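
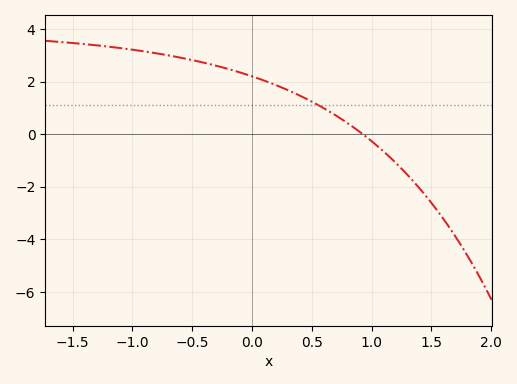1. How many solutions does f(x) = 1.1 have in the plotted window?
1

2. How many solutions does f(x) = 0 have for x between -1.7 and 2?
1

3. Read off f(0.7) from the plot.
0.8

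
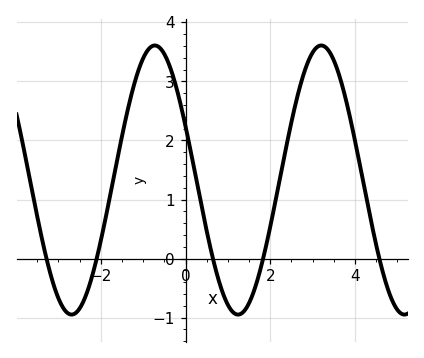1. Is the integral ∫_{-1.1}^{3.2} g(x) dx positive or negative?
positive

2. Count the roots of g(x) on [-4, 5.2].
5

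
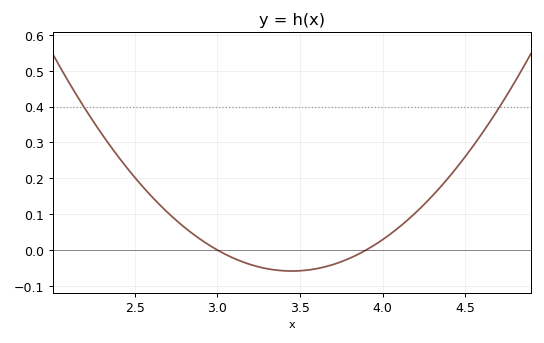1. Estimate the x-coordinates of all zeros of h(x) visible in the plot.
3, 3.9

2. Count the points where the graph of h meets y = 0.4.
2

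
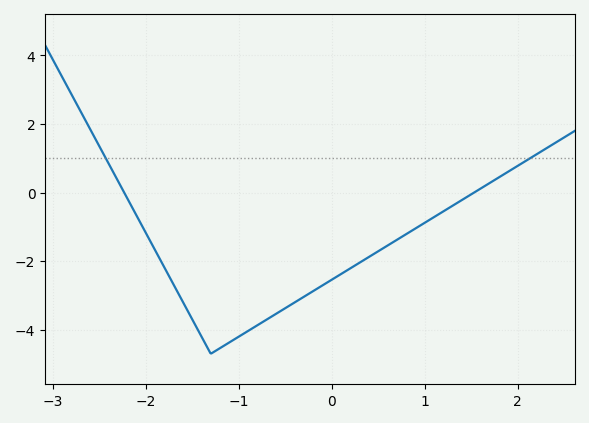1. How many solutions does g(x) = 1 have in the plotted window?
2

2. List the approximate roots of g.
-2.23, 1.53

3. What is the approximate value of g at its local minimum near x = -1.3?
-4.7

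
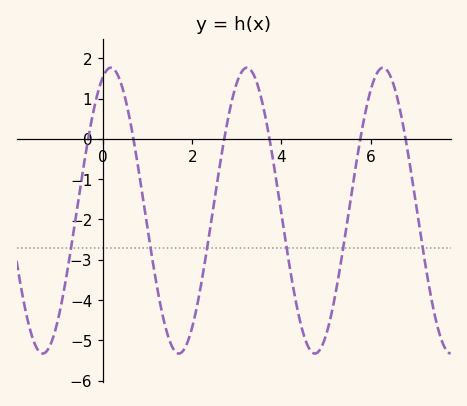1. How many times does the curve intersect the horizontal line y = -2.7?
6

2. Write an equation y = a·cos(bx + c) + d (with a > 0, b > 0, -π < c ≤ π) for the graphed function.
y = 3.55cos(2.06x - 0.362) - 1.78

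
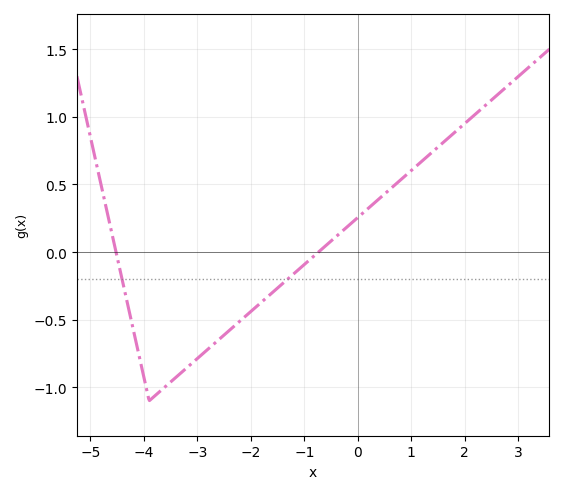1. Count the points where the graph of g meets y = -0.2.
2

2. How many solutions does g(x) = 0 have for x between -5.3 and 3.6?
2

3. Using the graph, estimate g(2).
0.95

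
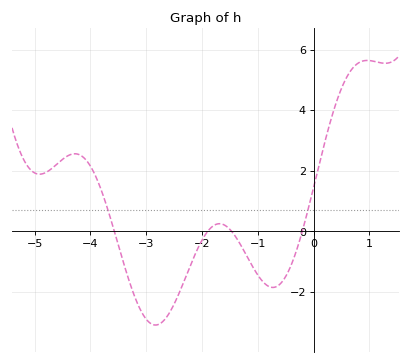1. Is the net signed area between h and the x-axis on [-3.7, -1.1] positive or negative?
negative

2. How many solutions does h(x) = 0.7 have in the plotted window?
2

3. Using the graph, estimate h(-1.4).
-0.2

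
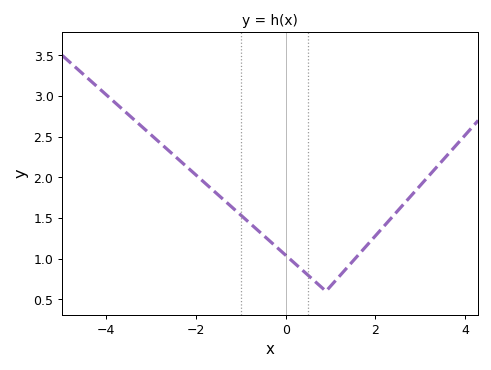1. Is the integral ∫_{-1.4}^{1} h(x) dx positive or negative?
positive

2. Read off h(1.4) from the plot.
0.909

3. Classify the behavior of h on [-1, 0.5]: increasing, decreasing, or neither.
decreasing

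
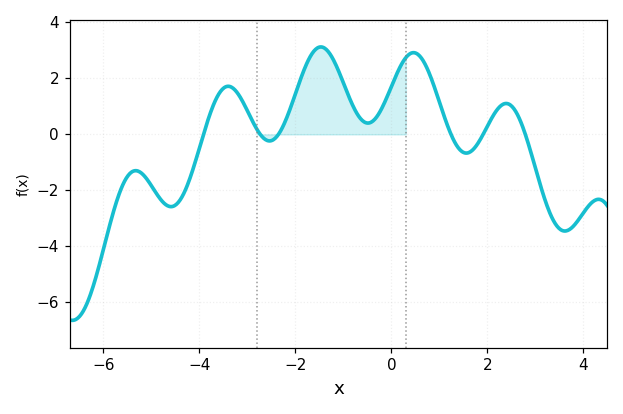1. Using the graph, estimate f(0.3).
2.8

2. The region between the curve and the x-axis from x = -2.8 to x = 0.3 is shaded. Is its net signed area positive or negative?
positive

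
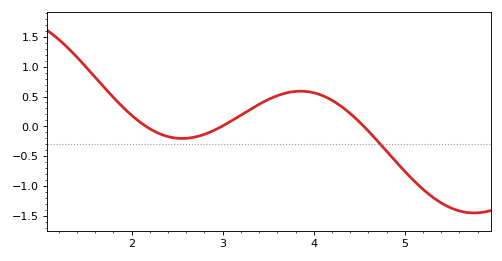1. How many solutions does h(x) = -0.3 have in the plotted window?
1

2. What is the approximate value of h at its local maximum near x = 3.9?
0.6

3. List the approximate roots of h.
2.2, 3, 4.5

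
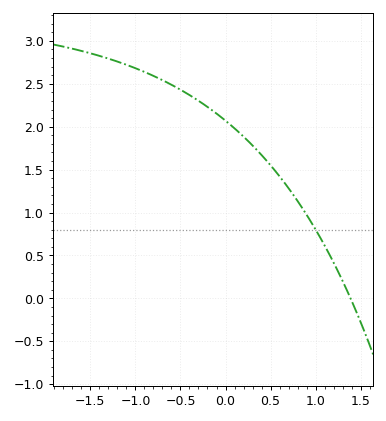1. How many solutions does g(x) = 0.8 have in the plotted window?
1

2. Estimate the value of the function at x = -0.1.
2.15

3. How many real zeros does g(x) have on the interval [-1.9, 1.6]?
1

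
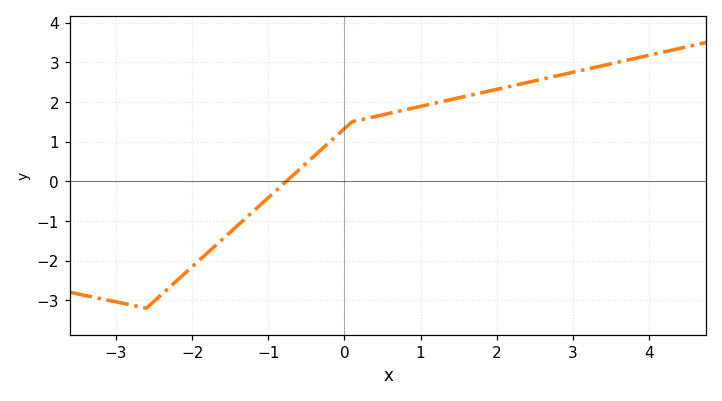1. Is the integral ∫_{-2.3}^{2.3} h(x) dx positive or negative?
positive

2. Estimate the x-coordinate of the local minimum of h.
-2.6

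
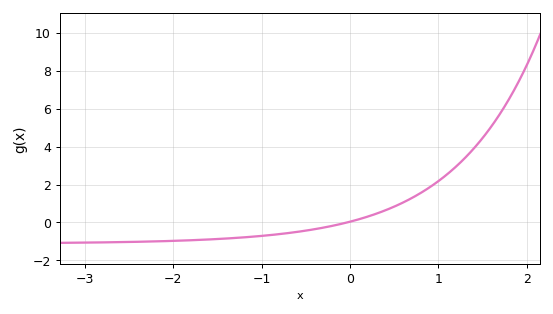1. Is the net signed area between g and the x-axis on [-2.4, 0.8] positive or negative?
negative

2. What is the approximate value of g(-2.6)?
-1.03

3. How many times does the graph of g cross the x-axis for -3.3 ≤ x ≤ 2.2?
1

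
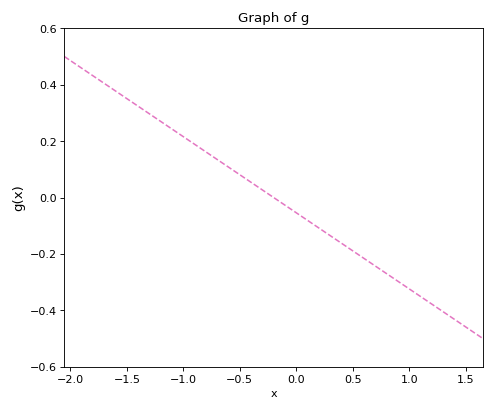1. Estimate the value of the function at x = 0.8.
-0.28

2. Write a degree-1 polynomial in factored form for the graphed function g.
y = -0.27(x + 0.2)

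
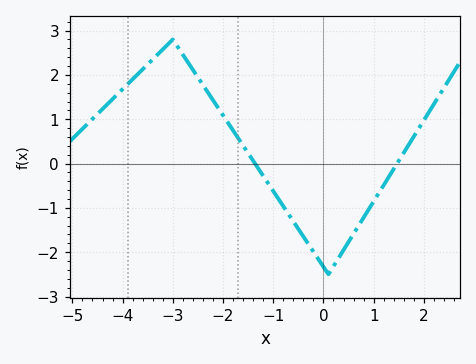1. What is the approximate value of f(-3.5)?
2.24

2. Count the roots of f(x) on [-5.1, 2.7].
2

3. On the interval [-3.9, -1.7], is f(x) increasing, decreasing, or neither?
neither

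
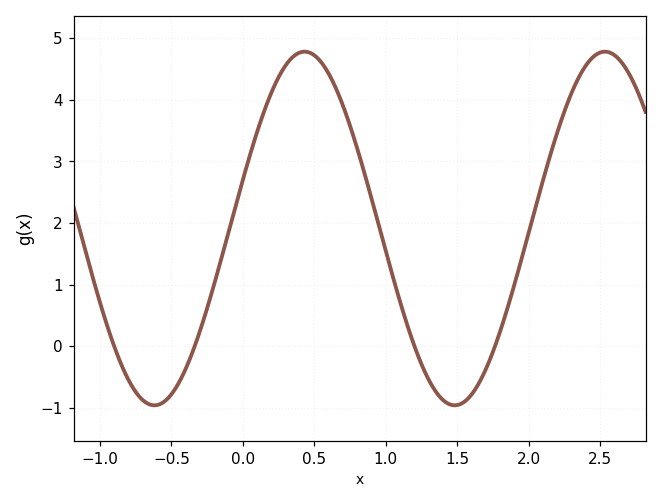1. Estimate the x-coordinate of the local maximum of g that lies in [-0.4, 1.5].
0.433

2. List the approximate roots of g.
-0.901, -0.337, 1.2, 1.76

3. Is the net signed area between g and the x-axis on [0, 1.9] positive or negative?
positive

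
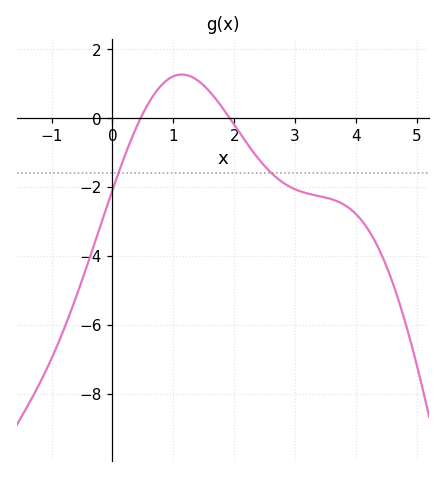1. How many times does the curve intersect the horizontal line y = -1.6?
2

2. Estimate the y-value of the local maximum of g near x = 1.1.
1.27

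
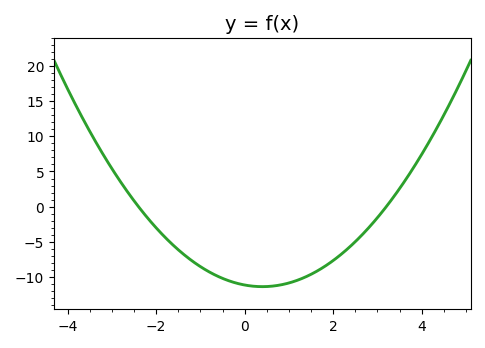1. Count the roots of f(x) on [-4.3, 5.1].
2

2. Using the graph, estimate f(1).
-10.8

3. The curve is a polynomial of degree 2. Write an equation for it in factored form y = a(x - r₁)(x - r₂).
y = 1.45(x + 2.4)(x - 3.2)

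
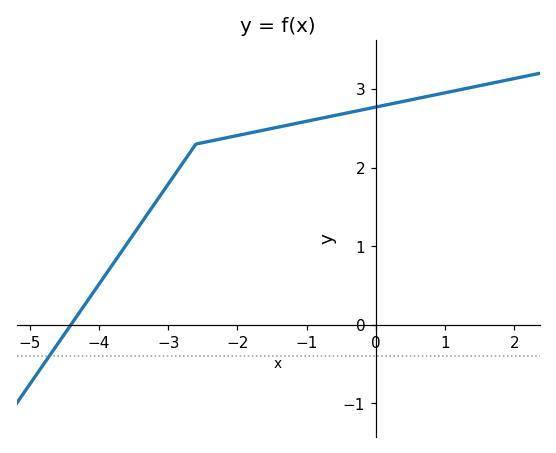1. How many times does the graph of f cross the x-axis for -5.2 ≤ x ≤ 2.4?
1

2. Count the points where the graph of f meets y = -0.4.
1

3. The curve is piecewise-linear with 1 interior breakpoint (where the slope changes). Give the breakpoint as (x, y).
(-2.6, 2.3)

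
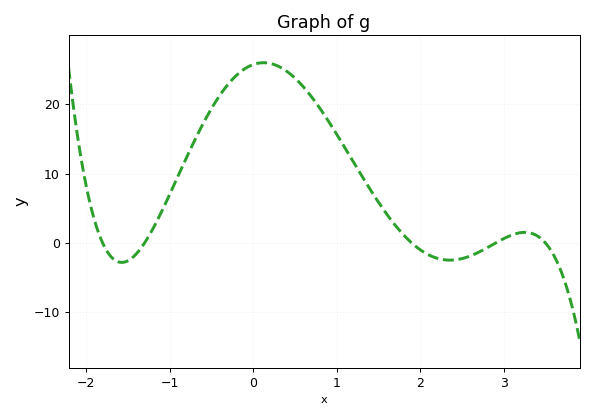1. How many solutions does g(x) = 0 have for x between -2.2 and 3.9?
5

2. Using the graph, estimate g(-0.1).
25.1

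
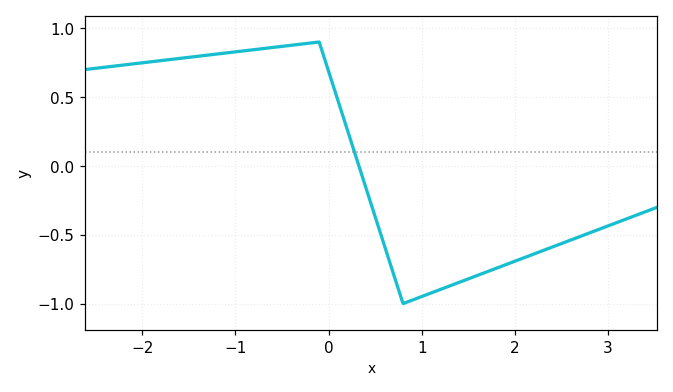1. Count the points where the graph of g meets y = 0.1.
1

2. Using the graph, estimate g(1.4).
-0.85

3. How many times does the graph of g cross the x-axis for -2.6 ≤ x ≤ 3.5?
1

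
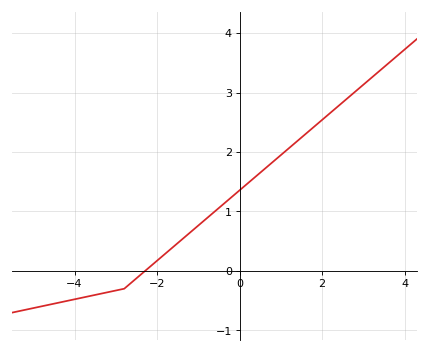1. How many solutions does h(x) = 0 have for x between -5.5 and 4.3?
1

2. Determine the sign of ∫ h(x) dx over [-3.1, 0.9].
positive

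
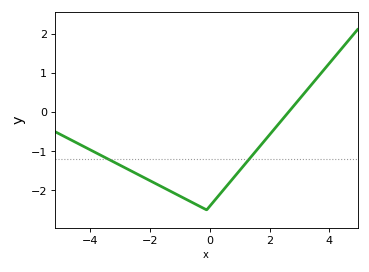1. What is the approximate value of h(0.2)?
-2.23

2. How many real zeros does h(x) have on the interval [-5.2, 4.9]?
1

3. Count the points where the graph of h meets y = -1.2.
2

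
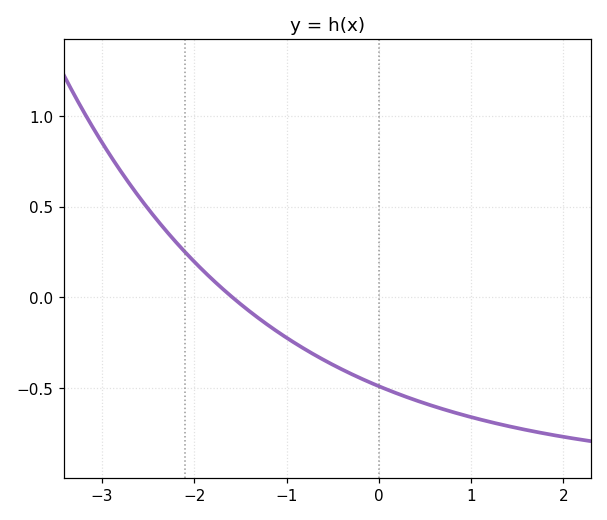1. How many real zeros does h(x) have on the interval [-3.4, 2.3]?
1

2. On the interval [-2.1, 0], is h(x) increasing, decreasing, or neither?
decreasing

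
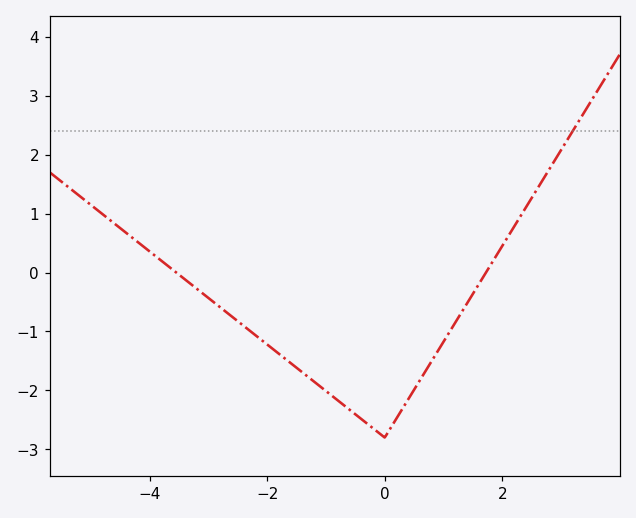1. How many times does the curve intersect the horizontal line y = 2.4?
1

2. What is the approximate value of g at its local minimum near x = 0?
-2.8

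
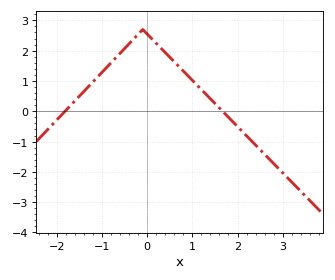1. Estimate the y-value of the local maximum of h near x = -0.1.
2.7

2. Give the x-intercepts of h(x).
-1.8, 1.7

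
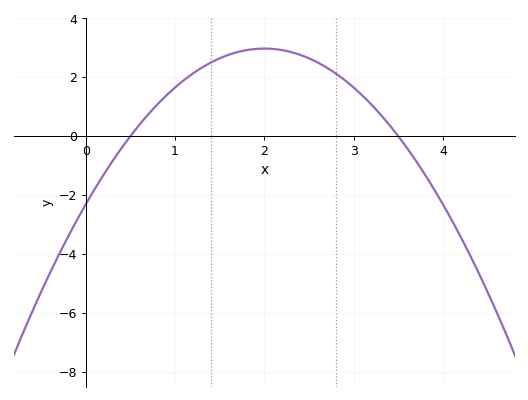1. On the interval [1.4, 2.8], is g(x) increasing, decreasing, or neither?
neither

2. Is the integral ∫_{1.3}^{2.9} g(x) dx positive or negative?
positive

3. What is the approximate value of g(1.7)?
2.8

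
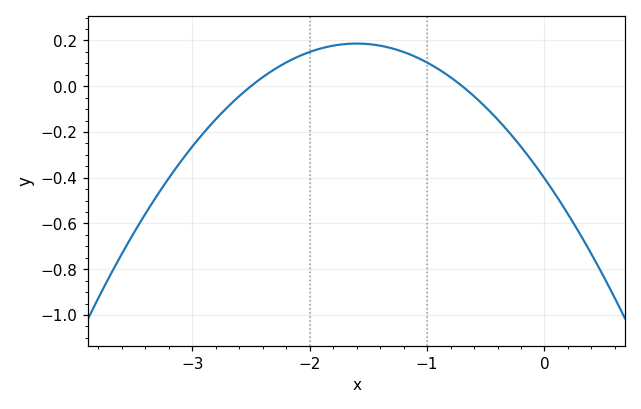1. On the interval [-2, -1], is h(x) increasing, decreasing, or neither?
neither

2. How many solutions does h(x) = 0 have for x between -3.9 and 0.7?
2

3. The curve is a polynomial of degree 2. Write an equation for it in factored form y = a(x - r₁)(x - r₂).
y = -0.23(x + 2.5)(x + 0.7)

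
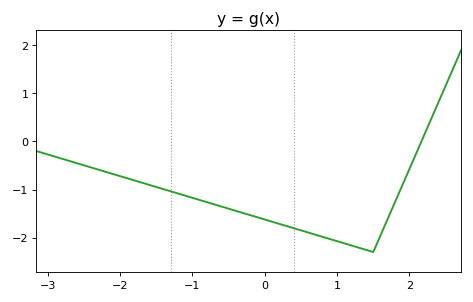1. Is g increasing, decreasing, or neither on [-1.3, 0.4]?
decreasing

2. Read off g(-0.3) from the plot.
-1.49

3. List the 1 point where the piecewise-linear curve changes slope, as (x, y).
(1.5, -2.3)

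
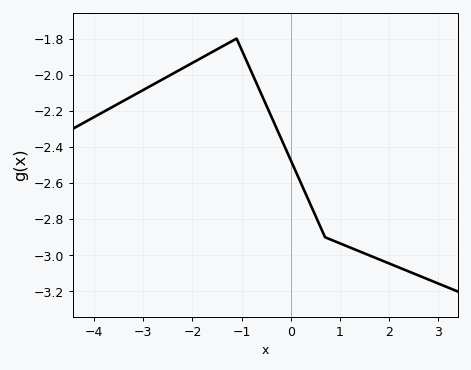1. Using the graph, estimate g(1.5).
-2.99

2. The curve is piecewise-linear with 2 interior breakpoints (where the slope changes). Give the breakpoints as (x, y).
(-1.1, -1.8); (0.7, -2.9)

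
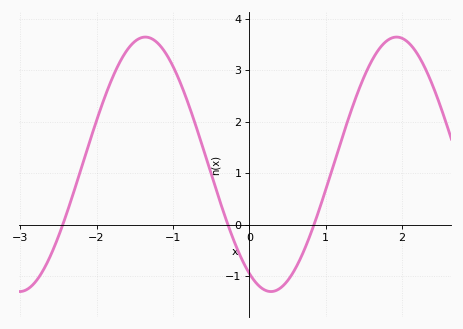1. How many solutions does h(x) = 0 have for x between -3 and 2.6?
3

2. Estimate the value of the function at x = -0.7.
1.9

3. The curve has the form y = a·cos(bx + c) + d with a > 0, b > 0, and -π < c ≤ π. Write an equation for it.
y = 2.47cos(1.9x + 2.6) + 1.17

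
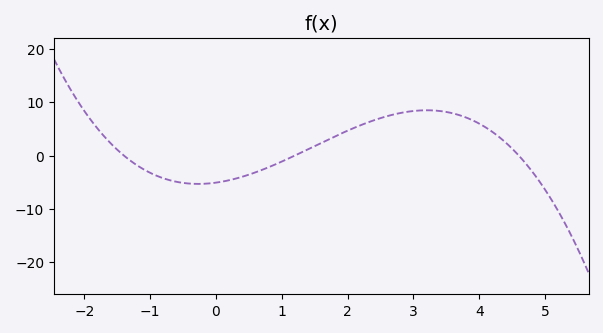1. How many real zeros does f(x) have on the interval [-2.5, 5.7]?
3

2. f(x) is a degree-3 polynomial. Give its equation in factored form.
y = -0.66(x + 1.4)(x - 1.2)(x - 4.6)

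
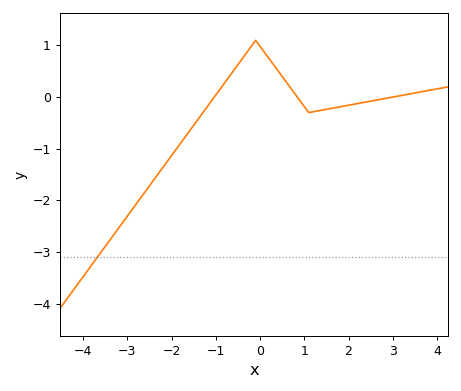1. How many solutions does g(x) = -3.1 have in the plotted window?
1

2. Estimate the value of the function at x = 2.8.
0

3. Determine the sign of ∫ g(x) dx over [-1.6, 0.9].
positive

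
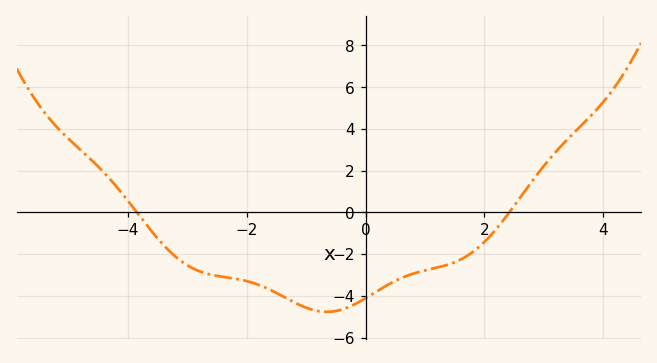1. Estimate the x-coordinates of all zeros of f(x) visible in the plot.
-3.85, 2.42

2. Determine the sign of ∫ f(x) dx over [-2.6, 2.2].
negative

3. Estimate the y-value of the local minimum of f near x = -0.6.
-4.77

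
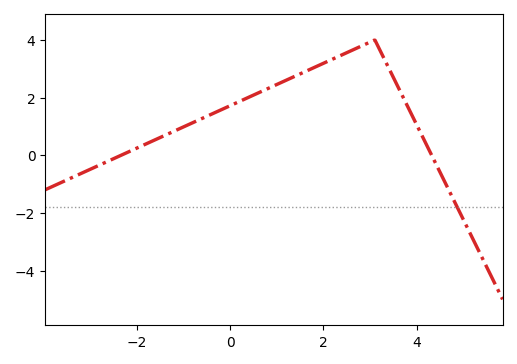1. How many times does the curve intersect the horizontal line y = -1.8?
1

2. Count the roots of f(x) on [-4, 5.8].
2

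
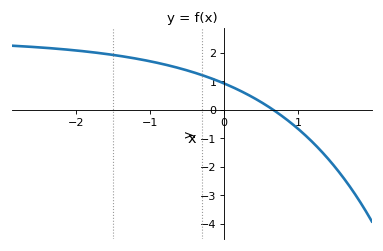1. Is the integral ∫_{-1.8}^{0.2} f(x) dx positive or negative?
positive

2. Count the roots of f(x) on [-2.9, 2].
1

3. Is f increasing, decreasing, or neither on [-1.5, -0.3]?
decreasing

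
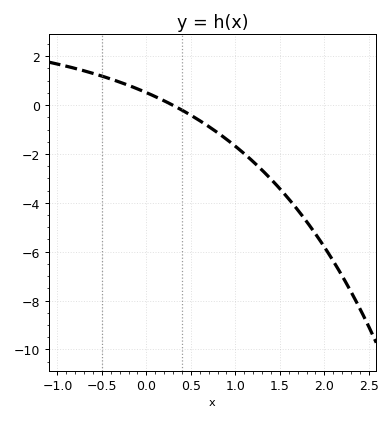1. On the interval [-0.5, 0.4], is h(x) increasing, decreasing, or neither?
decreasing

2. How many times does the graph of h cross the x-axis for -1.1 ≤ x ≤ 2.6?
1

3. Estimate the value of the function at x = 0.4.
-0.2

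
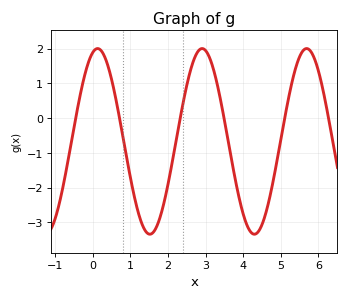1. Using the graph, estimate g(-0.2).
1.3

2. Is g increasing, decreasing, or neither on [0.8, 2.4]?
neither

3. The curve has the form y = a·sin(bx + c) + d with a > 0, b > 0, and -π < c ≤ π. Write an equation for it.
y = 2.67sin(2.3x + 1.3) - 0.67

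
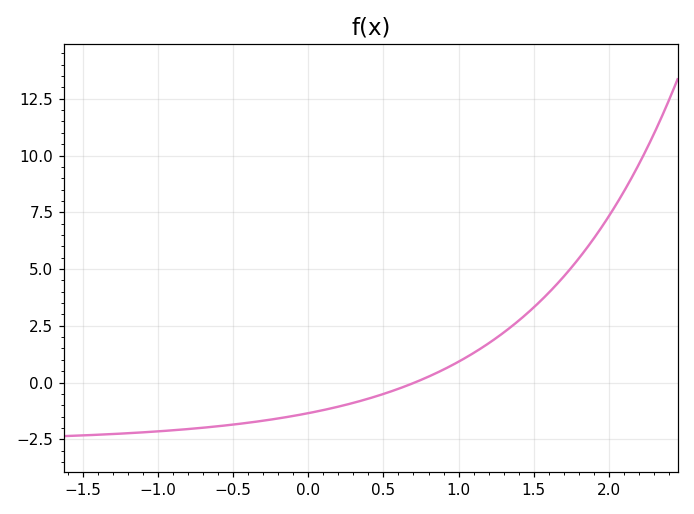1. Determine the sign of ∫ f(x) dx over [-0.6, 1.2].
negative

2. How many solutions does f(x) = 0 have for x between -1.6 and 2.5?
1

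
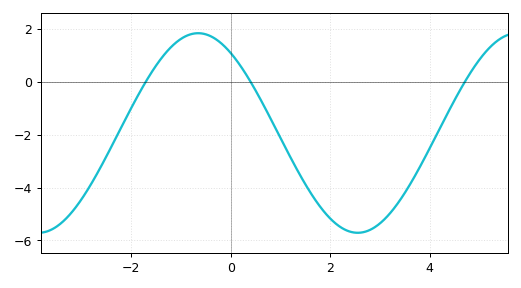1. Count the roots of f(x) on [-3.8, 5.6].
3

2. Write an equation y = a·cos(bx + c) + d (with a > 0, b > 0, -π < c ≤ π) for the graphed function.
y = 3.78cos(0.98x + 0.64) - 1.93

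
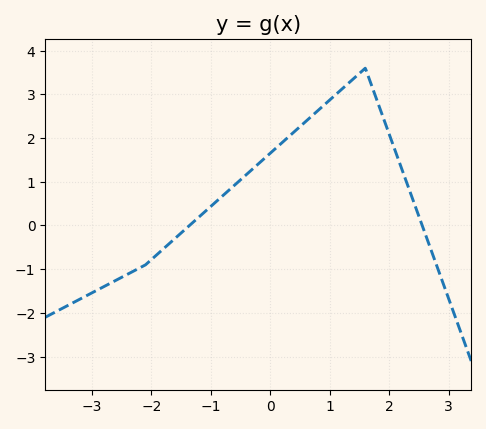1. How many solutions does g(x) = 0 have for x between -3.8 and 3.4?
2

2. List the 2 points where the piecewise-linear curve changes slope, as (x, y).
(-2.1, -0.9); (1.6, 3.6)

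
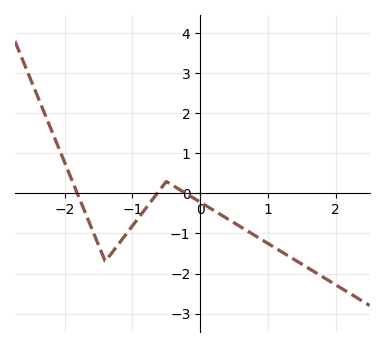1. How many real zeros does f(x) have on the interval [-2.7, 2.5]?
3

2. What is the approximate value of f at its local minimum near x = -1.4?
-1.7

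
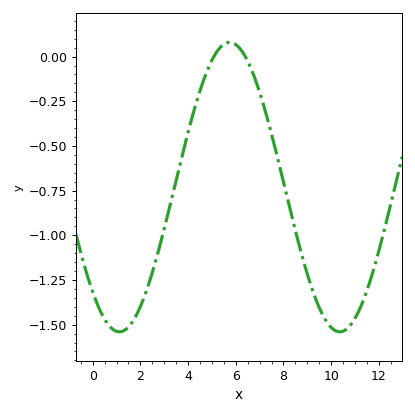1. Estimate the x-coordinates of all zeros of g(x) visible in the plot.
5, 6.4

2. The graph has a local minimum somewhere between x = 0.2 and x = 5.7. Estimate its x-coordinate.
1.2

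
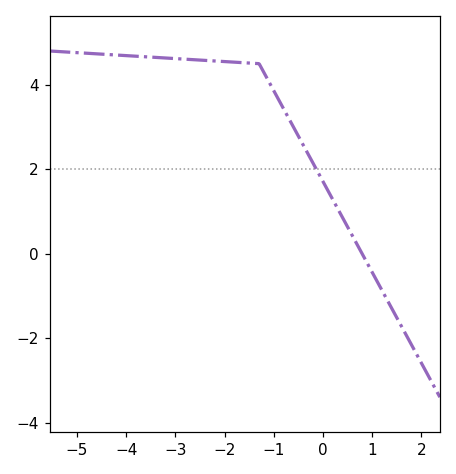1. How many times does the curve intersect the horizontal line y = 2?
1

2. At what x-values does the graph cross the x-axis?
0.793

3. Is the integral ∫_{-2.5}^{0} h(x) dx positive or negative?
positive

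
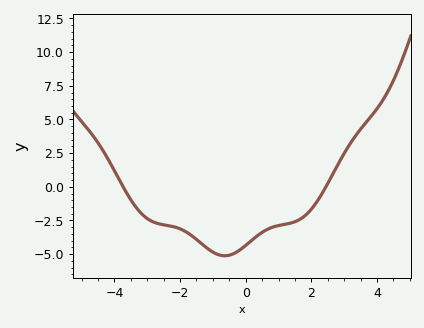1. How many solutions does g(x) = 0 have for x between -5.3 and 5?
2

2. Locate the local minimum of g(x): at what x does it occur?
-0.6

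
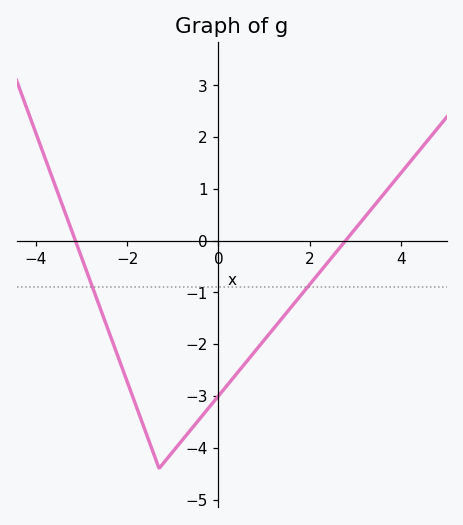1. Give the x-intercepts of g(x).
-3.13, 2.79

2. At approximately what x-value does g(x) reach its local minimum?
-1.3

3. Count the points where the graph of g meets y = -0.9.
2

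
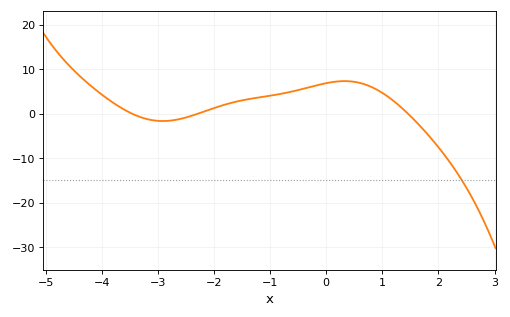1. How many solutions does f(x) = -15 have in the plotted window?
1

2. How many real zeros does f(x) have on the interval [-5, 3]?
3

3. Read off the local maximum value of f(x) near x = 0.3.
7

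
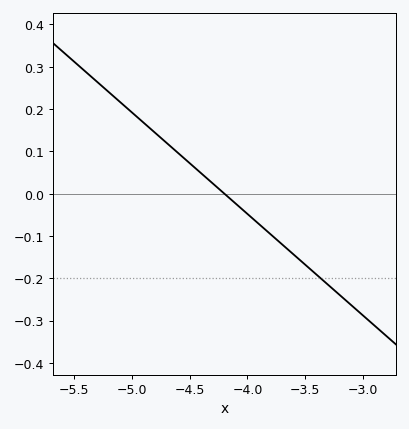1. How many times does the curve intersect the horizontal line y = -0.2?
1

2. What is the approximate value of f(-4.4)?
0.048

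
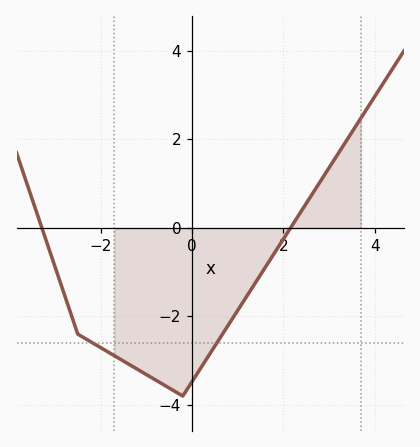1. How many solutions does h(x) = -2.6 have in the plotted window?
2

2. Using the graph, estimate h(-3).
-0.872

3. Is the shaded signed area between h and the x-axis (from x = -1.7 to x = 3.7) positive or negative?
negative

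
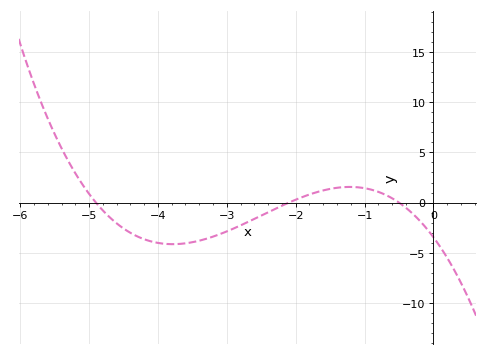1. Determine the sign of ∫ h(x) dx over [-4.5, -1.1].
negative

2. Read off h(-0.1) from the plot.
-2.57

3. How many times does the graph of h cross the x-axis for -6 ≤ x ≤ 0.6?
3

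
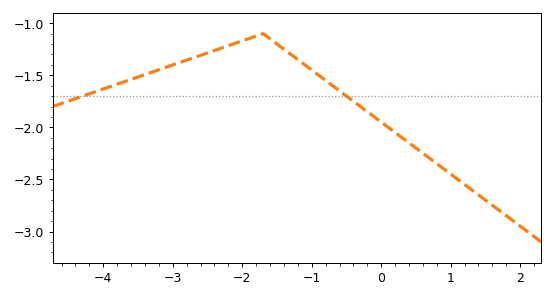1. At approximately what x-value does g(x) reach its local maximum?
-1.7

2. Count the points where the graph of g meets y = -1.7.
2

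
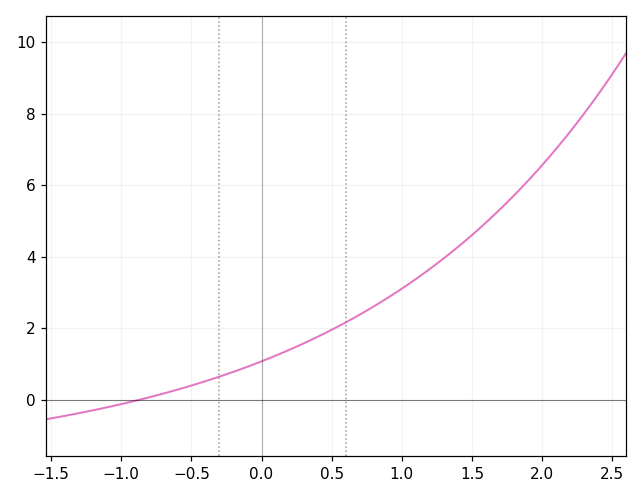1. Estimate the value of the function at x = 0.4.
1.76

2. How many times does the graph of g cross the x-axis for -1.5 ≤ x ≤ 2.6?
1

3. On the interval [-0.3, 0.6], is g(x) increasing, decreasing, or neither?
increasing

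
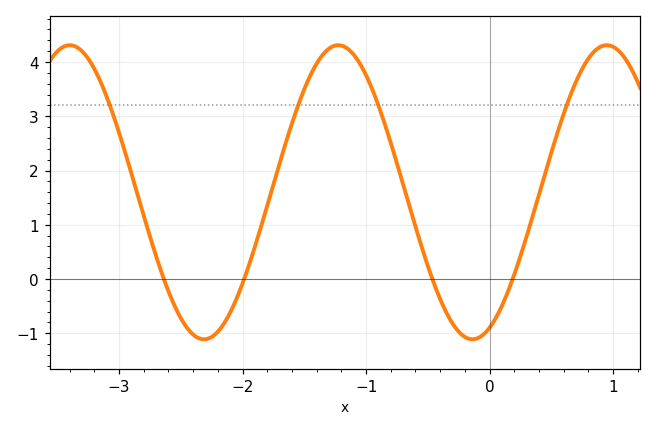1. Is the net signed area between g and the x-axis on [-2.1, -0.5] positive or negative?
positive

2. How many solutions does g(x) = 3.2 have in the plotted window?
4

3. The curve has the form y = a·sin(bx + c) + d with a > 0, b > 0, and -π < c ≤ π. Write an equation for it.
y = 2.71sin(2.9x - 1.2) + 1.6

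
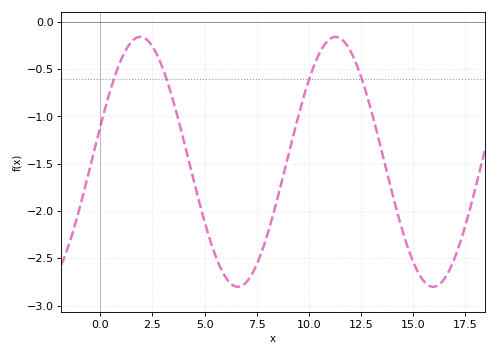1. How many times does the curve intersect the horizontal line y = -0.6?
4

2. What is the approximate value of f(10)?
-0.623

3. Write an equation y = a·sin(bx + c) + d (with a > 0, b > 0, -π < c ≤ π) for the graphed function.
y = 1.32sin(0.67x + 0.29) - 1.48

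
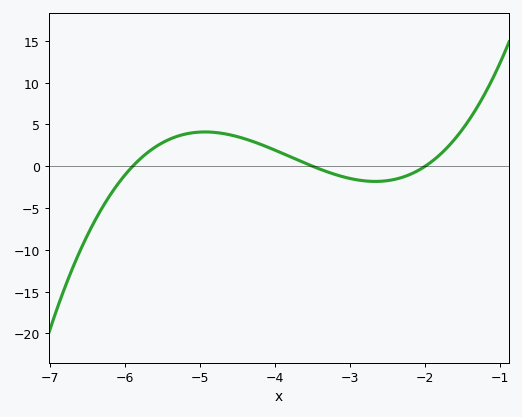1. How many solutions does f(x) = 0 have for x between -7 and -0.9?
3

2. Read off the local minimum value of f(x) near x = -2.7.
-2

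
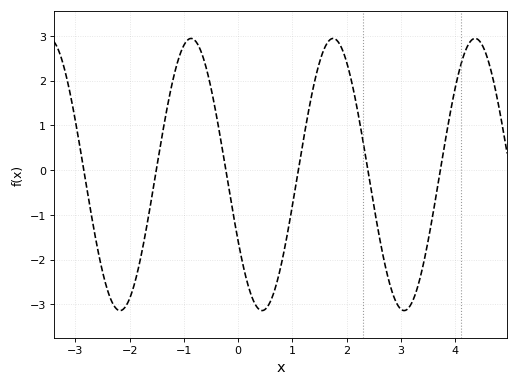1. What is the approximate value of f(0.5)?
-3.1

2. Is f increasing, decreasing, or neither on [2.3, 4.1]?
neither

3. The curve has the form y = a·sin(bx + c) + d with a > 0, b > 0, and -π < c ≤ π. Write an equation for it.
y = 3.04sin(2.4x - 2.6) - 0.1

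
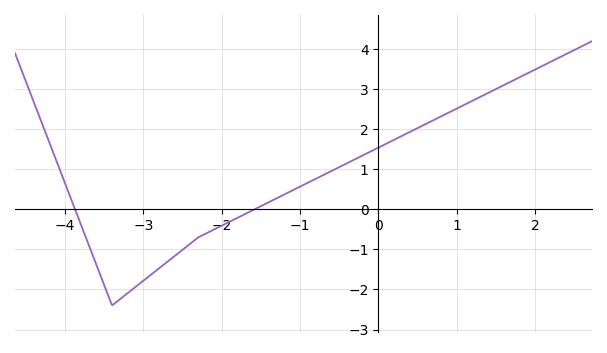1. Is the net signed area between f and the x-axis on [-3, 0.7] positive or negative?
positive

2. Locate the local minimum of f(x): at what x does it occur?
-3.4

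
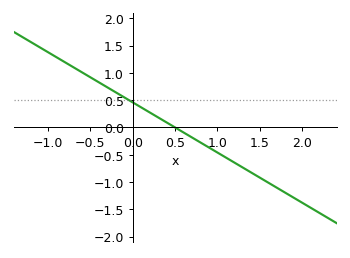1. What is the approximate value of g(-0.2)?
0.65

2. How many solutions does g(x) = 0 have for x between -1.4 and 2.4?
1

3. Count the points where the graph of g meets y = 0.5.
1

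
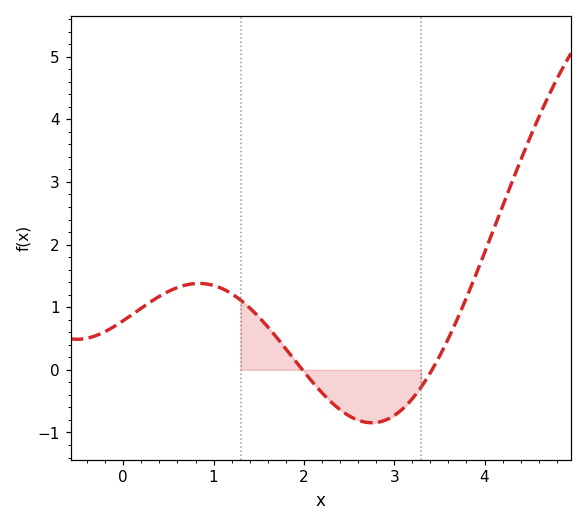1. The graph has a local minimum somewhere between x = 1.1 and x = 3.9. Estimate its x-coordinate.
2.75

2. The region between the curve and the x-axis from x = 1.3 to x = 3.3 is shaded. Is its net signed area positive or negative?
negative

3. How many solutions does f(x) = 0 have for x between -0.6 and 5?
2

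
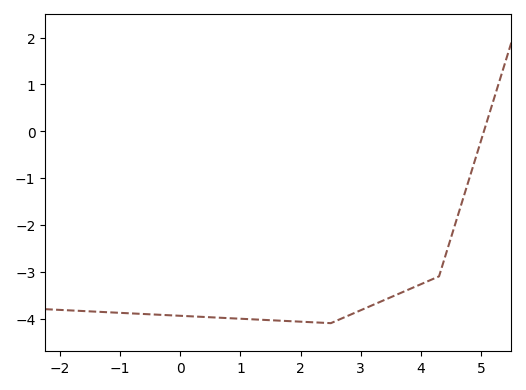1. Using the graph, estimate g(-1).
-3.9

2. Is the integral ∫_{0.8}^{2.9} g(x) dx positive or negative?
negative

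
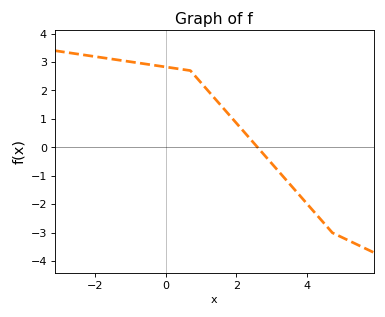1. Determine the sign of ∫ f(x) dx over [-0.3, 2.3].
positive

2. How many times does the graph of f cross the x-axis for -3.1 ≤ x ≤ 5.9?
1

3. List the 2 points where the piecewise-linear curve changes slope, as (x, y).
(0.7, 2.7); (4.7, -3)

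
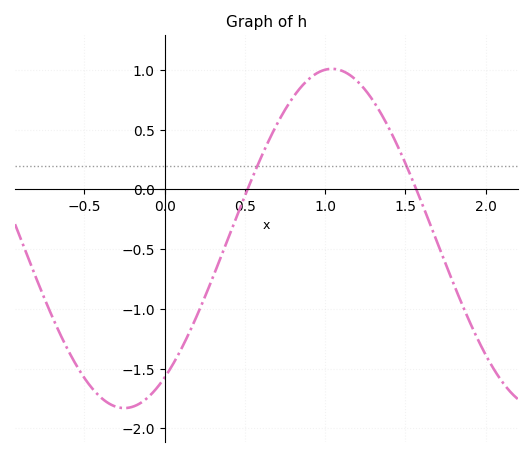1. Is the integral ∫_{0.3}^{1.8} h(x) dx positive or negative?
positive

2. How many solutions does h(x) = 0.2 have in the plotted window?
2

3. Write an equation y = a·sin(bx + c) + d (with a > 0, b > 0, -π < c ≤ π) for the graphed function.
y = 1.42sin(2.4x - 0.96) - 0.41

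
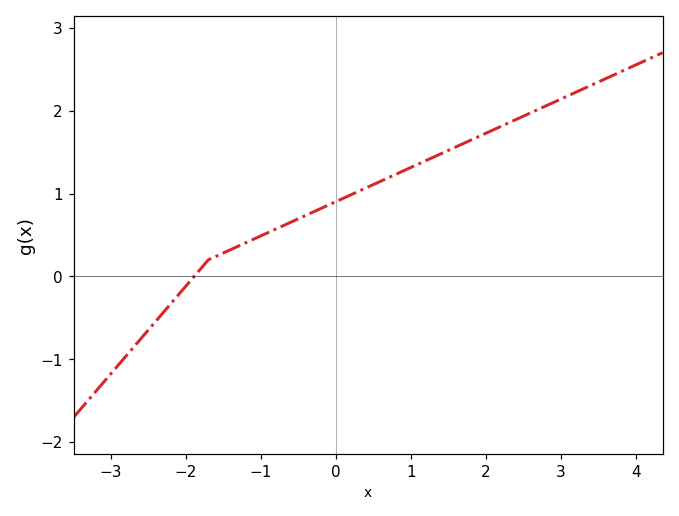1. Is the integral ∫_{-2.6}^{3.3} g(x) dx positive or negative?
positive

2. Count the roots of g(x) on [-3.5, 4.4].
1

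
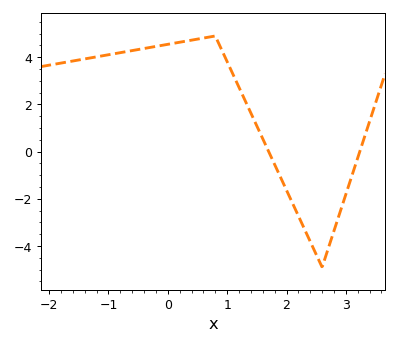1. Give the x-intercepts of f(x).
1.7, 3.2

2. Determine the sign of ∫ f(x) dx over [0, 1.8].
positive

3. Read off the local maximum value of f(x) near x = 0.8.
4.8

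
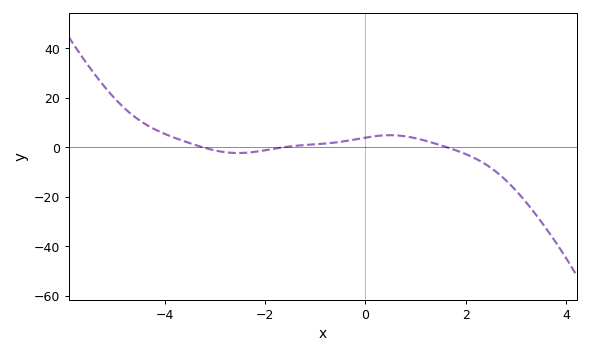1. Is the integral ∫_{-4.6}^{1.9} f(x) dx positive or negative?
positive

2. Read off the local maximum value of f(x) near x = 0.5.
4.83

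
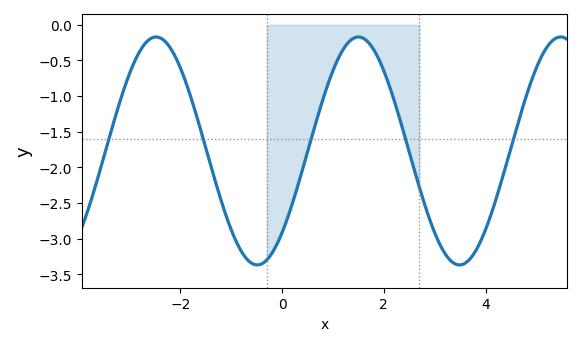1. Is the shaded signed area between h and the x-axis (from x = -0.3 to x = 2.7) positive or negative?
negative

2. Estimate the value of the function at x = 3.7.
-3.28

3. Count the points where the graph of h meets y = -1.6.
5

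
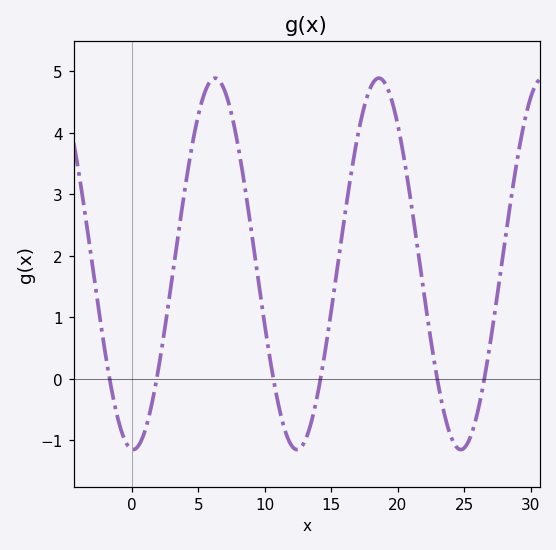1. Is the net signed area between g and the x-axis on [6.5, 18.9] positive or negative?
positive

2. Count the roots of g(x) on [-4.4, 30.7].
6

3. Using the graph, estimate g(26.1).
-0.4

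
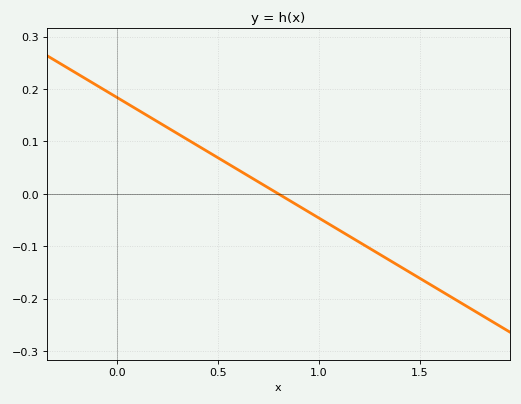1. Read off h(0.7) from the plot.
0.02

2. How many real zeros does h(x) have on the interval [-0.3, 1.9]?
1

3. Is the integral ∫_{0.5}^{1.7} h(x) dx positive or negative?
negative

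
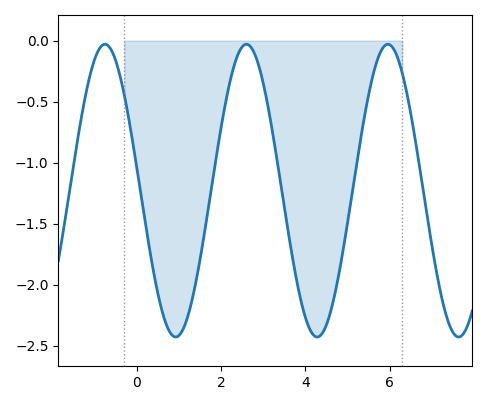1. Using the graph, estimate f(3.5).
-1.36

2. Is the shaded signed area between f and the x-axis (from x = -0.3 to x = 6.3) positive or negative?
negative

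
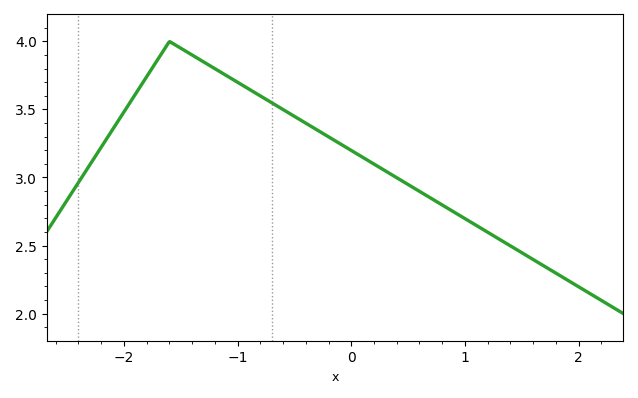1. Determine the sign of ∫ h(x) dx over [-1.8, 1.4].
positive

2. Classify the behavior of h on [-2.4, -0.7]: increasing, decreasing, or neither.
neither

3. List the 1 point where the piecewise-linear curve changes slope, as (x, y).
(-1.6, 4)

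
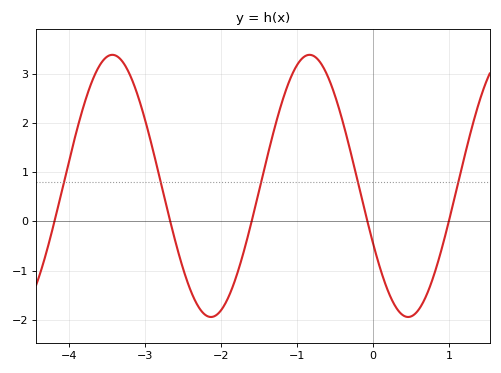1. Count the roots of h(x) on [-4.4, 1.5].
5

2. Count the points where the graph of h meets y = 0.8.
5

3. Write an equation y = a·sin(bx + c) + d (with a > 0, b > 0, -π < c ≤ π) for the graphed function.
y = 2.66sin(2.42x - 2.69) + 0.72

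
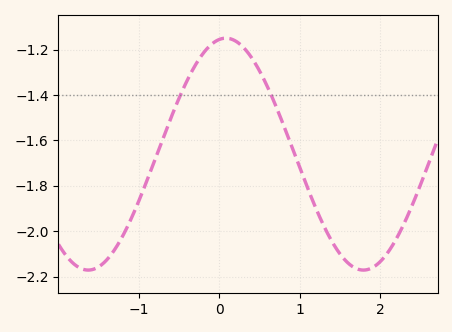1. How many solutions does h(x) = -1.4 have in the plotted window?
2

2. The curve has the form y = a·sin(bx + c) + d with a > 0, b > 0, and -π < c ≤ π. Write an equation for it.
y = 0.51sin(1.84x + 1.42) - 1.66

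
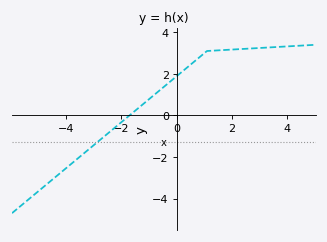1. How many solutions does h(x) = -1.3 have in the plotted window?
1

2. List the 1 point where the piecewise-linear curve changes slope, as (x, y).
(1.1, 3.1)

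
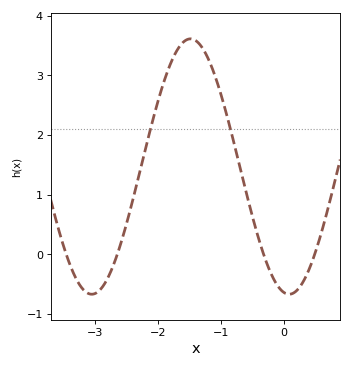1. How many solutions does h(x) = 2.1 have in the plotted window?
2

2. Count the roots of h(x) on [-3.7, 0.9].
4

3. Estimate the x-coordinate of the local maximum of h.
-1.5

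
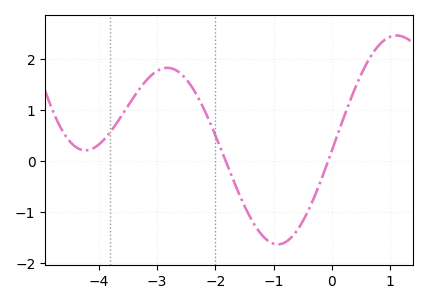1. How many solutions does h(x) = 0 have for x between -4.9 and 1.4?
2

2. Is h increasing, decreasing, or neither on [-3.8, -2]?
neither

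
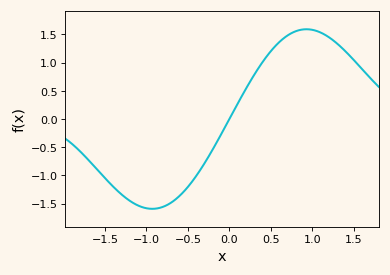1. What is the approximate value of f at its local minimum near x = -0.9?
-1.6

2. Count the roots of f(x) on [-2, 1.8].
1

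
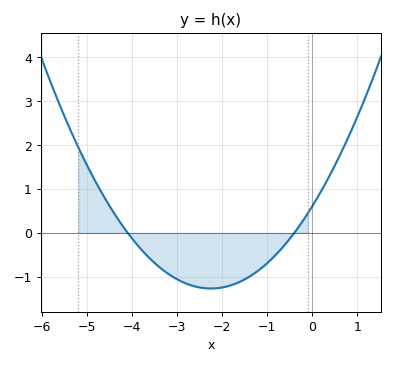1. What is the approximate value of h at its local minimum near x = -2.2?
-1.27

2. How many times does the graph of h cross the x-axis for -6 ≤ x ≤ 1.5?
2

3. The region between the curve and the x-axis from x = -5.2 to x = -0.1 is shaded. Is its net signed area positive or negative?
negative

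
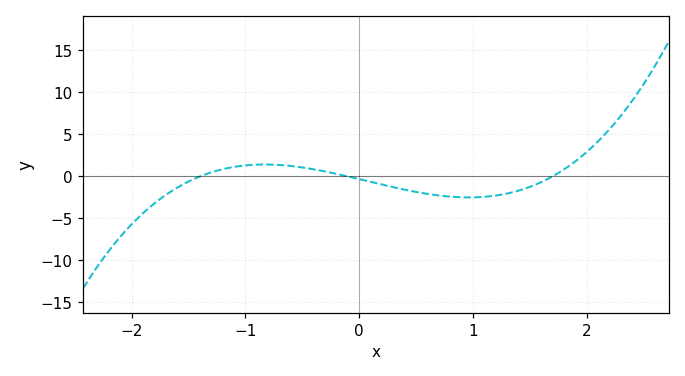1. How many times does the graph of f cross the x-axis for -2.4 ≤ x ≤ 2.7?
3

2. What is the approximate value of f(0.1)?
-0.5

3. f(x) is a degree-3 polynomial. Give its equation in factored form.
y = 1.35(x + 1.4)(x + 0.1)(x - 1.7)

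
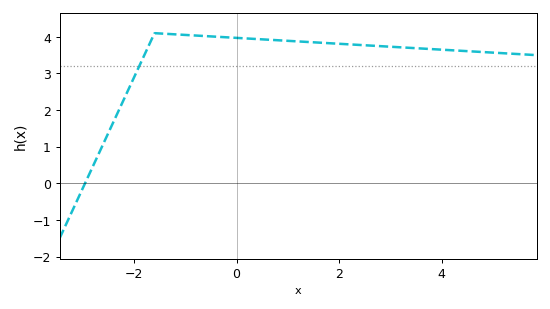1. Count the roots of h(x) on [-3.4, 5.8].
1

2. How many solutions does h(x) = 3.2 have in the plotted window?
1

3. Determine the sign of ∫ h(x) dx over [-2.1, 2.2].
positive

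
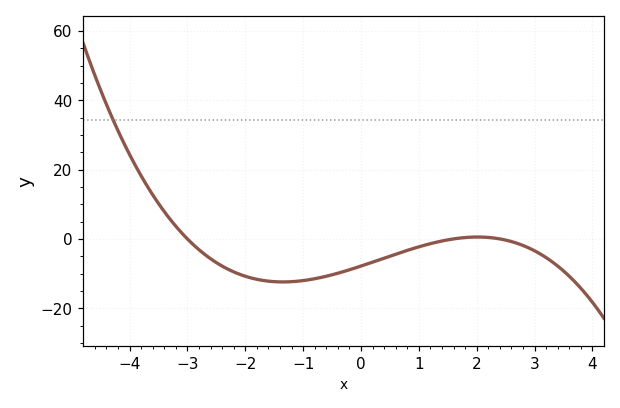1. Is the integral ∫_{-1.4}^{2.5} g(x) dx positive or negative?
negative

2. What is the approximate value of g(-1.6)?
-12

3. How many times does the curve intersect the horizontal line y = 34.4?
1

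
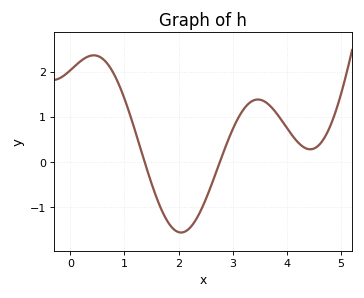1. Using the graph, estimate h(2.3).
-1.33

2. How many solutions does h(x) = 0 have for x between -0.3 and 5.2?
2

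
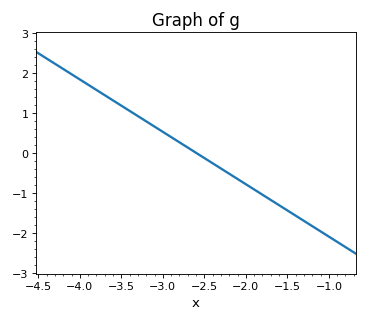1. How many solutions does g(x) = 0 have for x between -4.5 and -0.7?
1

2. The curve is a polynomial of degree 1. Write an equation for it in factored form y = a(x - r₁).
y = -1.31(x + 2.6)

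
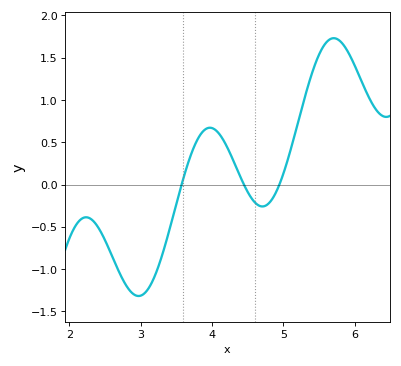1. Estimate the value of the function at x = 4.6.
-0.209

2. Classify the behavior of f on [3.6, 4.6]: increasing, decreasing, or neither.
neither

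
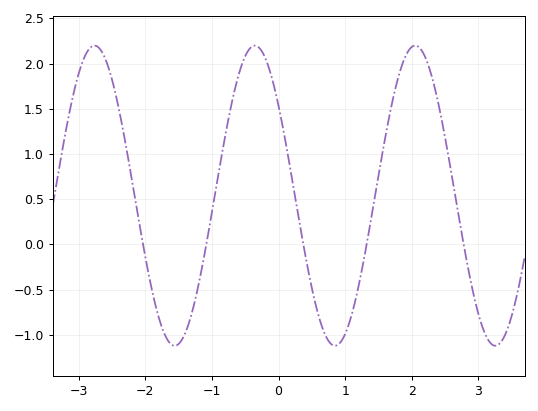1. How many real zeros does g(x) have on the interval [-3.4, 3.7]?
5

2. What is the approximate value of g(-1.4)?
-1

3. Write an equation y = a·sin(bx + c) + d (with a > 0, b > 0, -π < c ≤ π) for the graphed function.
y = 1.66sin(2.6x + 2.5) + 0.54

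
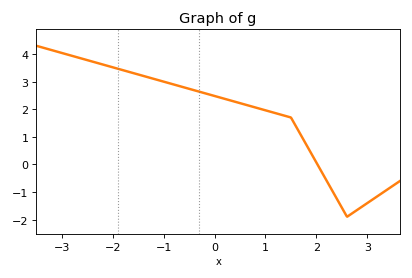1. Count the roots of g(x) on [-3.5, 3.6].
1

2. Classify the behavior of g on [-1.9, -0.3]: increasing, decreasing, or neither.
decreasing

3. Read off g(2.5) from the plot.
-1.57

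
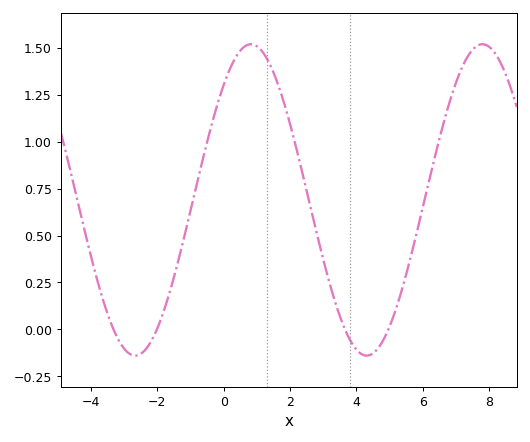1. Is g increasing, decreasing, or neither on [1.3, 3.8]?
decreasing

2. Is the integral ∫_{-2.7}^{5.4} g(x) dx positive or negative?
positive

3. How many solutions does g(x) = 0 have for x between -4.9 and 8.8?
4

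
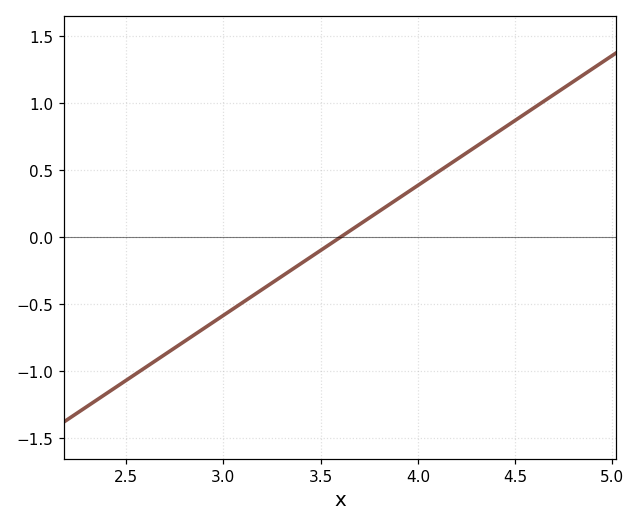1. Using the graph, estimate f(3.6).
0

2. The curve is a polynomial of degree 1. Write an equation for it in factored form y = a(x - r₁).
y = 0.97(x - 3.6)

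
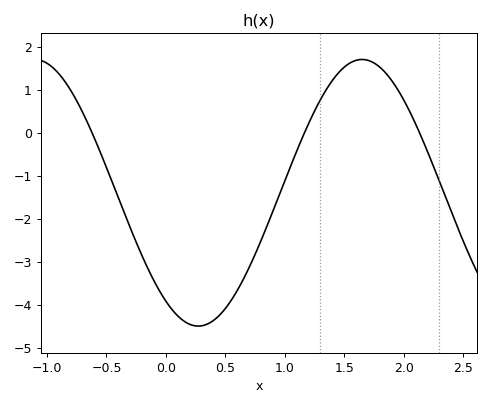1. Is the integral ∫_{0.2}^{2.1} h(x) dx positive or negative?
negative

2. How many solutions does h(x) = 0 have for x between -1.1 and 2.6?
3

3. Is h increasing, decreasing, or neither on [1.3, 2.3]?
neither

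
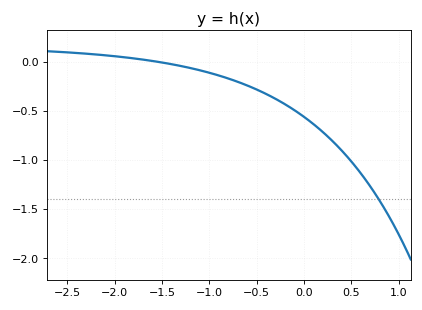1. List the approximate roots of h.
-1.53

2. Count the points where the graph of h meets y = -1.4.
1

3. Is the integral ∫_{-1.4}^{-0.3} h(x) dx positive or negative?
negative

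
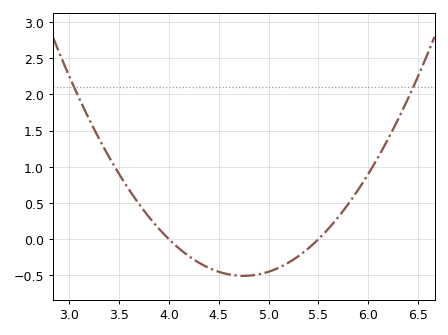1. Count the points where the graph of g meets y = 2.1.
2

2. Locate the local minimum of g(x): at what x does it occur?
4.75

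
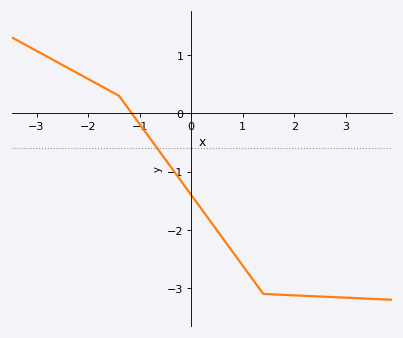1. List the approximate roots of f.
-1.2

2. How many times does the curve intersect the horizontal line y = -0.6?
1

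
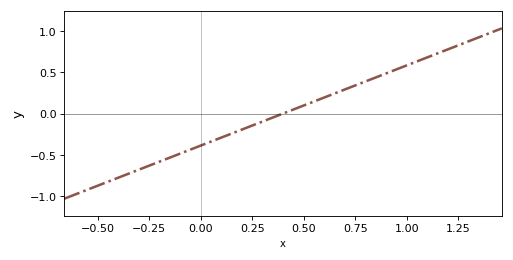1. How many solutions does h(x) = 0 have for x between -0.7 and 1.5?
1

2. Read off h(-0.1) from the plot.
-0.5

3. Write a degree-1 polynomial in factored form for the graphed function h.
y = 0.97(x - 0.4)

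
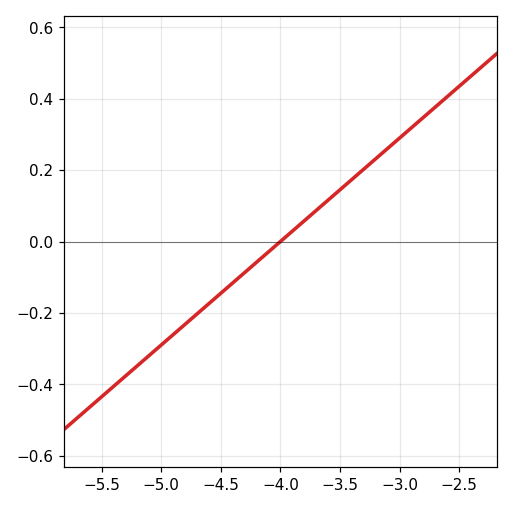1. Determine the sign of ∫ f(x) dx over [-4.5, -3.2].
positive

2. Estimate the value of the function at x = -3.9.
0.029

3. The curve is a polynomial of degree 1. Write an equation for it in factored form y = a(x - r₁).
y = 0.29(x + 4)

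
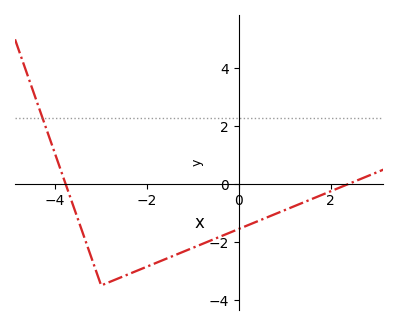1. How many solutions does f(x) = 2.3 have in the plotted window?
1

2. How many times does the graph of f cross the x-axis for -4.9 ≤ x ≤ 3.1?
2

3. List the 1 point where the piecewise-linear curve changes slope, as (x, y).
(-3, -3.5)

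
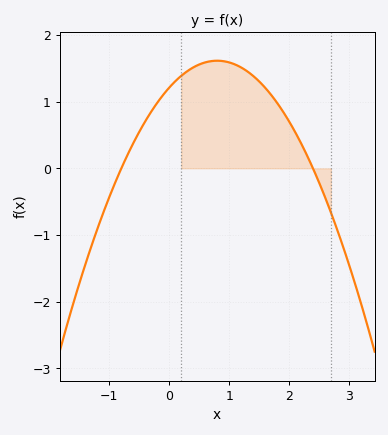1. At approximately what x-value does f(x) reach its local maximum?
0.8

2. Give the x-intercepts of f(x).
-0.8, 2.4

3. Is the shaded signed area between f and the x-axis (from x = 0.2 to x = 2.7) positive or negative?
positive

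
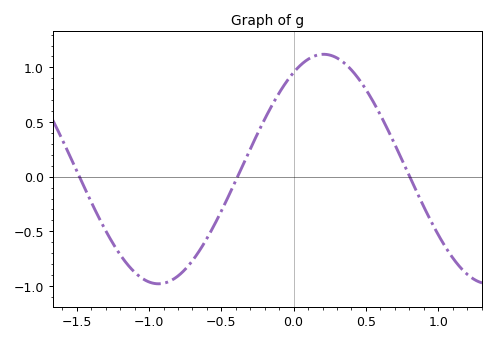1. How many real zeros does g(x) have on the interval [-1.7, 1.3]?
3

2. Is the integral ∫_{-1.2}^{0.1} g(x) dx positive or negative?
negative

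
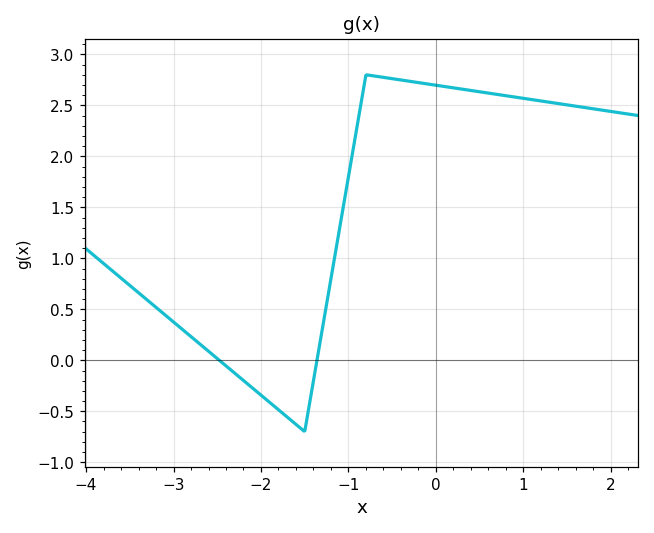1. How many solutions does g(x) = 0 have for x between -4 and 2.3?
2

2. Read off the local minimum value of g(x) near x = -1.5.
-0.7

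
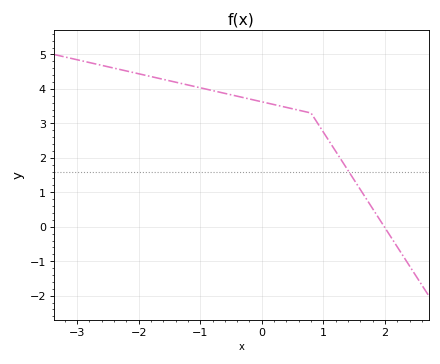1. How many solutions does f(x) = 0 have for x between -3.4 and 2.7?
1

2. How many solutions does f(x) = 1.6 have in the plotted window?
1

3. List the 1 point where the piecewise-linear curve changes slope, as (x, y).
(0.8, 3.3)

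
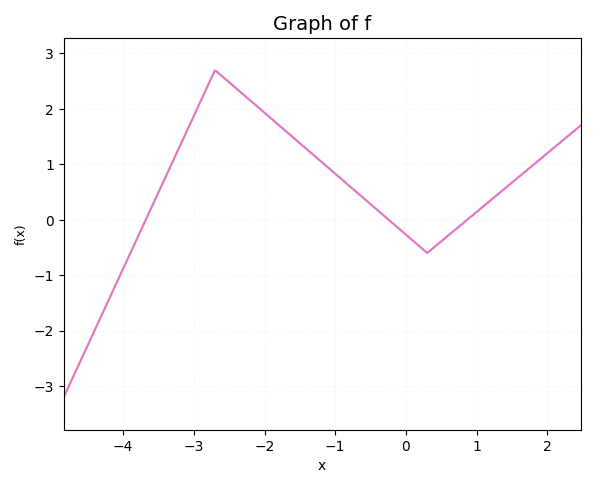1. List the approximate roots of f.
-3.7, -0.2, 0.9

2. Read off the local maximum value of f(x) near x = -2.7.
2.7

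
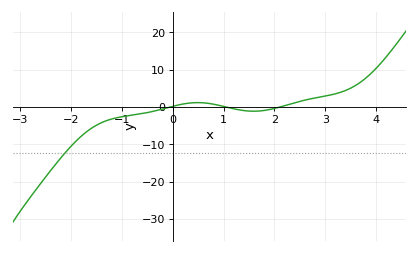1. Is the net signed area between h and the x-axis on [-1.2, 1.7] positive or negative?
negative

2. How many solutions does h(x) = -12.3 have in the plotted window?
1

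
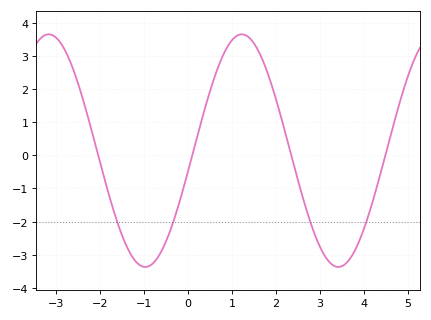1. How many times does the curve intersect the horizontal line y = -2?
4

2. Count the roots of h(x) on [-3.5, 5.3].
4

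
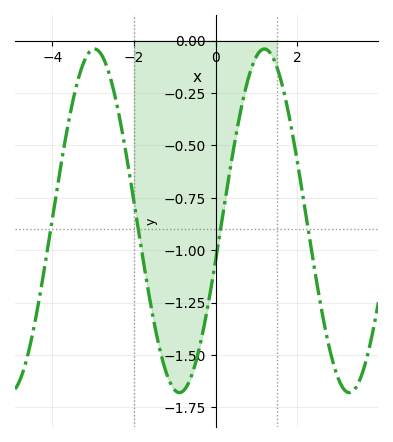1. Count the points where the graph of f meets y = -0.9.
4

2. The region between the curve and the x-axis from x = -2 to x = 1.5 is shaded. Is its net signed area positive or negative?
negative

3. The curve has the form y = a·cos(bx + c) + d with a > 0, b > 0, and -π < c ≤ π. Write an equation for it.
y = 0.82cos(1.5x - 1.8) - 0.86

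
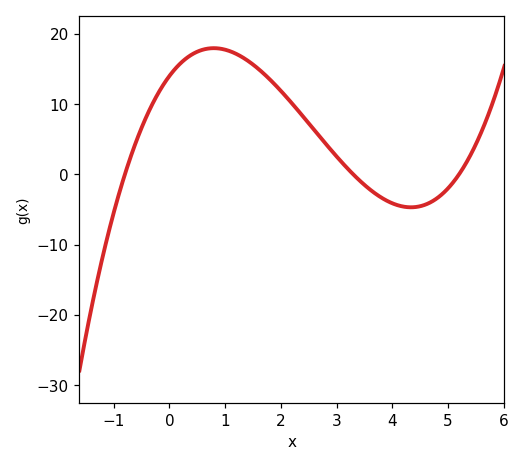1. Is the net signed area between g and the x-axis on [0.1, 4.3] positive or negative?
positive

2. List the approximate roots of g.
-0.8, 3.3, 5.2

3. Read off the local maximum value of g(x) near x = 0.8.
18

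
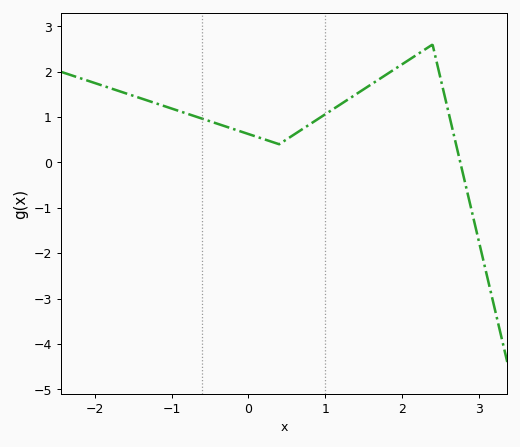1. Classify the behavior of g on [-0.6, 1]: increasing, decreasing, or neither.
neither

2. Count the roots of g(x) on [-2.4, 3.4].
1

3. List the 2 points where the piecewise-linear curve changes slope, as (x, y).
(0.4, 0.4); (2.4, 2.6)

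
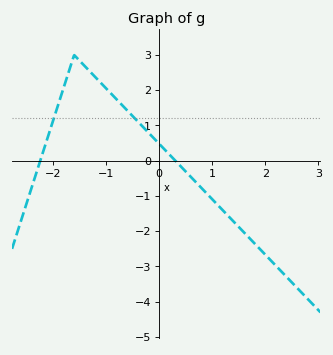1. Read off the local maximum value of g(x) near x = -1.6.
3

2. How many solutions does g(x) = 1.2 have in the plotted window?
2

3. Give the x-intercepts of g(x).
-2.2, 0.3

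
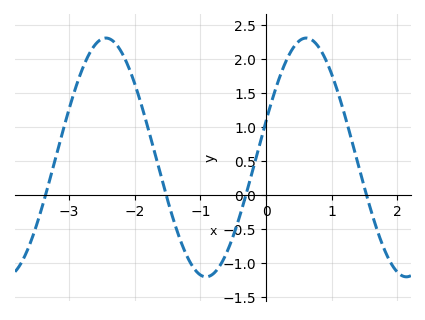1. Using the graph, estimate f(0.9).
2.01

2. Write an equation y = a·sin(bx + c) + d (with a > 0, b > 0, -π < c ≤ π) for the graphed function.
y = 1.76sin(2.06x + 0.31) + 0.55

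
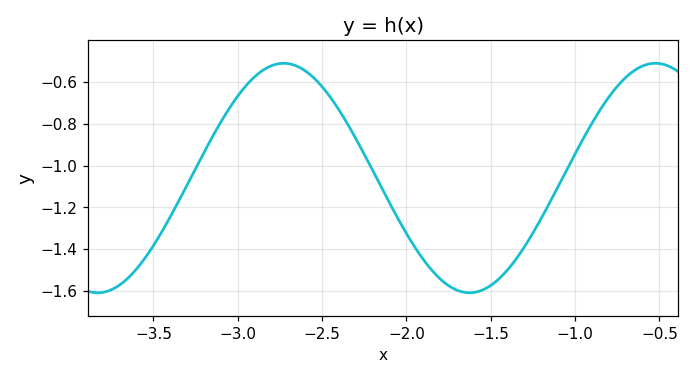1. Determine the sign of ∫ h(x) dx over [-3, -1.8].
negative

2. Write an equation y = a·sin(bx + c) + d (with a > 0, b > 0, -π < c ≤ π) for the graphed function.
y = 0.55sin(2.85x + 3.06) - 1.06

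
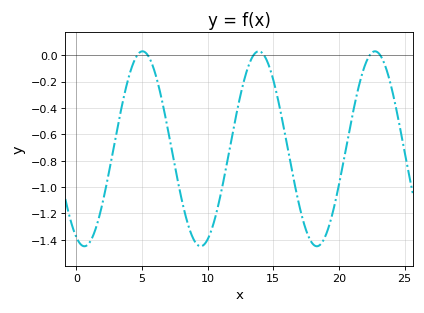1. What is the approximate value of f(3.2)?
-0.52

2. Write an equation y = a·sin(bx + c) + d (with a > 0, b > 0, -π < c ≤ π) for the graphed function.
y = 0.74sin(0.71x - 2) - 0.71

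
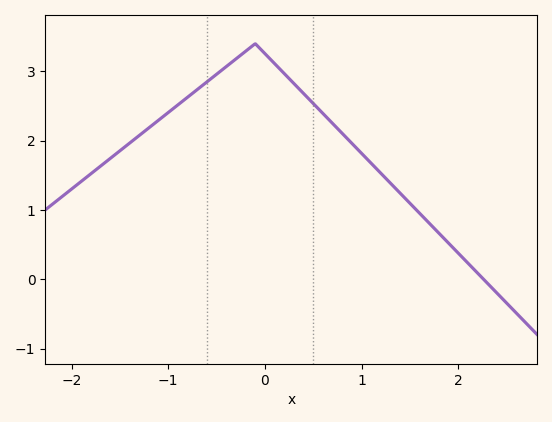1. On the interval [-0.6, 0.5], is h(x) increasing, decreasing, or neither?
neither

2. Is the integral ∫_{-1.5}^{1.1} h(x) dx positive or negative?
positive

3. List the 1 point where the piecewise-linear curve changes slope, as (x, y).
(-0.1, 3.4)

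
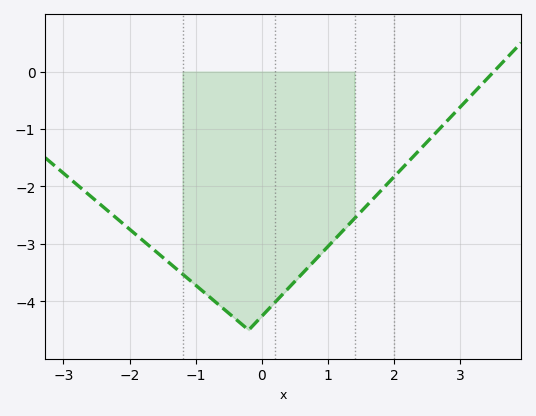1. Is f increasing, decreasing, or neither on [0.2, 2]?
increasing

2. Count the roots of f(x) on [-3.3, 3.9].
1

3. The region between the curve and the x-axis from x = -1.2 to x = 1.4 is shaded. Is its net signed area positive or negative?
negative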